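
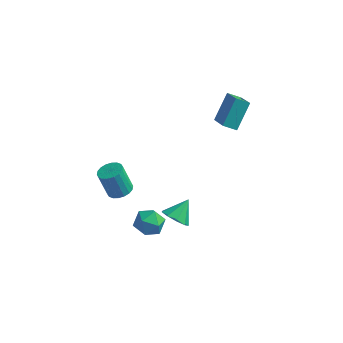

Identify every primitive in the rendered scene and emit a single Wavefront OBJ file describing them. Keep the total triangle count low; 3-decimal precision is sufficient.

v -1.264 -0.322 -3.758
v -0.763 0.033 -4.374
v -0.876 0.682 -2.862
v -1.311 0.266 -4.397
v -1.836 0.224 -4.121
v -2.094 -0.074 -3.675
v -1.964 -0.488 -3.268
v -1.506 -0.824 -3.089
v -0.936 -0.925 -3.224
v -0.519 -0.744 -3.608
v -0.451 -0.366 -4.062
v -3.383 -2.714 0.584
v -3.008 -2.113 0.719
v -3.563 -2.106 2.23
v -3.937 -2.706 2.096
v -3.29 -2 0.615
v -3.844 -1.993 2.127
v -3.589 -2.028 0.505
v -4.144 -2.021 2.017
v -3.848 -2.192 0.411
v -4.403 -2.185 1.923
v -4.015 -2.459 0.351
v -4.569 -2.452 1.863
v -4.056 -2.777 0.337
v -4.611 -2.77 1.849
v -3.964 -3.082 0.373
v -4.519 -3.075 1.884
v -3.757 -3.314 0.45
v -4.312 -3.307 1.961
v -3.476 -3.427 0.553
v -4.03 -3.42 2.065
v -3.176 -3.399 0.663
v -3.731 -3.392 2.175
v -2.917 -3.235 0.757
v -3.472 -3.228 2.269
v -2.751 -2.968 0.817
v -3.305 -2.961 2.329
v -2.709 -2.65 0.831
v -3.264 -2.643 2.343
v -2.801 -2.345 0.796
v -3.356 -2.338 2.307
v -3.089 -0.989 -3.145
v -2.522 -0.332 -3.523
v -2.278 -2.088 -3.837
v -1.711 -1.431 -4.215
v -1.689 -1.595 -3.284
v -2.191 -0.916 -2.856
v -2.609 -1.504 -4.504
v -3.111 -0.825 -4.076
v -2.226 -0.651 -4.363
v -1.657 -0.707 -3.609
v -3.143 -1.713 -3.751
v -2.574 -1.769 -2.997
v -0.38 3.127 2.279
v -0.138 4.394 3.577
v 0.33 3.389 1.891
v 0.572 4.656 3.189
v 0.508 2.044 3.171
v 0.75 3.311 4.469
v 1.218 2.306 2.783
v 1.46 3.573 4.081
f 2 1 4
f 2 4 3
f 4 1 5
f 4 5 3
f 5 1 6
f 5 6 3
f 6 1 7
f 6 7 3
f 7 1 8
f 7 8 3
f 8 1 9
f 8 9 3
f 9 1 10
f 9 10 3
f 10 1 11
f 10 11 3
f 11 1 2
f 11 2 3
f 13 12 16
f 13 16 14
f 14 16 17
f 14 17 15
f 16 12 18
f 16 18 17
f 17 18 19
f 17 19 15
f 18 12 20
f 18 20 19
f 19 20 21
f 19 21 15
f 20 12 22
f 20 22 21
f 21 22 23
f 21 23 15
f 22 12 24
f 22 24 23
f 23 24 25
f 23 25 15
f 24 12 26
f 24 26 25
f 25 26 27
f 25 27 15
f 26 12 28
f 26 28 27
f 27 28 29
f 27 29 15
f 28 12 30
f 28 30 29
f 29 30 31
f 29 31 15
f 30 12 32
f 30 32 31
f 31 32 33
f 31 33 15
f 32 12 34
f 32 34 33
f 33 34 35
f 33 35 15
f 34 12 36
f 34 36 35
f 35 36 37
f 35 37 15
f 36 12 38
f 36 38 37
f 37 38 39
f 37 39 15
f 38 12 40
f 38 40 39
f 39 40 41
f 39 41 15
f 40 12 13
f 40 13 41
f 41 13 14
f 41 14 15
f 42 53 47
f 42 47 43
f 42 43 49
f 42 49 52
f 42 52 53
f 43 47 51
f 47 53 46
f 53 52 44
f 52 49 48
f 49 43 50
f 45 51 46
f 45 46 44
f 45 44 48
f 45 48 50
f 45 50 51
f 46 51 47
f 44 46 53
f 48 44 52
f 50 48 49
f 51 50 43
f 55 57 54
f 58 55 54
f 54 57 56
f 56 58 54
f 55 61 57
f 59 55 58
f 59 61 55
f 57 61 56
f 60 58 56
f 56 61 60
f 60 59 58
f 61 59 60



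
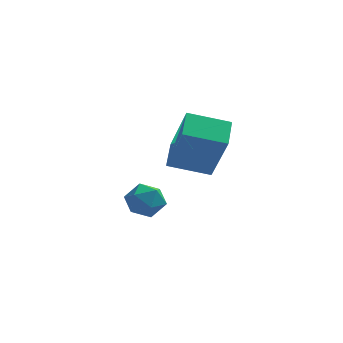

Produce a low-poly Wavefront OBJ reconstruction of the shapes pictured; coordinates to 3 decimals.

v -3.4 0.583 0.567
v -2.991 1.093 0.458
v -2.569 -0.093 0.522
v -2.16 0.417 0.413
v -2.45 0.345 1.004
v -2.964 0.763 1.032
v -2.596 0.237 -0.052
v -3.11 0.655 -0.024
v -2.494 0.879 0.076
v -2.404 0.946 0.728
v -3.156 0.054 0.252
v -3.066 0.121 0.904
v -2.067 -1.001 2.694
v -1.584 -1.648 4.247
v -2.014 -0.064 3.068
v -1.531 -0.711 4.621
v -0.829 -0.929 2.339
v -0.346 -1.576 3.892
v -0.776 0.008 2.713
v -0.293 -0.639 4.266
f 1 12 6
f 1 6 2
f 1 2 8
f 1 8 11
f 1 11 12
f 2 6 10
f 6 12 5
f 12 11 3
f 11 8 7
f 8 2 9
f 4 10 5
f 4 5 3
f 4 3 7
f 4 7 9
f 4 9 10
f 5 10 6
f 3 5 12
f 7 3 11
f 9 7 8
f 10 9 2
f 14 16 13
f 17 14 13
f 13 16 15
f 15 17 13
f 14 20 16
f 18 14 17
f 18 20 14
f 16 20 15
f 19 17 15
f 15 20 19
f 19 18 17
f 20 18 19



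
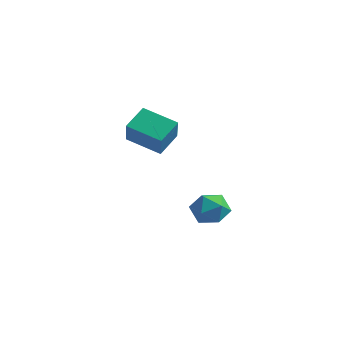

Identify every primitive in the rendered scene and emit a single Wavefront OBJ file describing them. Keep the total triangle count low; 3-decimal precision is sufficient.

v 1.276 0.563 -2.214
v 2.033 -0.259 -2.552
v 0.107 0.059 -3.608
v 0.864 -0.763 -3.946
v 0.291 -0.878 -2.936
v 1.014 -0.566 -2.074
v 1.126 0.366 -4.086
v 1.849 0.678 -3.224
v 1.941 -0.38 -3.709
v 1.425 -1.149 -2.998
v 0.715 0.949 -3.162
v 0.199 0.18 -2.451
v -1.344 -3.795 2.255
v -1.458 -2.483 3.146
v 0.454 -3.128 1.503
v 0.34 -1.816 2.395
v -0.48 -4.624 3.585
v -0.594 -3.312 4.477
v 1.318 -3.957 2.834
v 1.204 -2.645 3.725
f 1 12 6
f 1 6 2
f 1 2 8
f 1 8 11
f 1 11 12
f 2 6 10
f 6 12 5
f 12 11 3
f 11 8 7
f 8 2 9
f 4 10 5
f 4 5 3
f 4 3 7
f 4 7 9
f 4 9 10
f 5 10 6
f 3 5 12
f 7 3 11
f 9 7 8
f 10 9 2
f 14 16 13
f 17 14 13
f 13 16 15
f 15 17 13
f 14 20 16
f 18 14 17
f 18 20 14
f 16 20 15
f 19 17 15
f 15 20 19
f 19 18 17
f 20 18 19



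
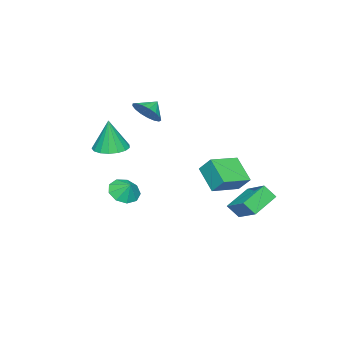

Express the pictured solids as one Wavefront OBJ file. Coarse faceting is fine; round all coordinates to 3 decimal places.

v 3.419 -1.912 1.402
v 4.378 -1.415 1.374
v 3.521 -1.988 3.518
v 4.038 -1.027 1.404
v 3.557 -0.841 1.434
v 3.044 -0.901 1.456
v 2.617 -1.192 1.466
v 2.374 -1.648 1.462
v 2.37 -2.165 1.443
v 2.607 -2.623 1.415
v 3.03 -2.919 1.384
v 3.542 -2.984 1.357
v 4.026 -2.803 1.341
v 4.371 -2.418 1.338
v 4.498 -1.917 1.35
v -3.618 3.04 -3.577
v -2.69 4.636 -2.536
v -3.855 3.719 -4.409
v -2.926 5.316 -3.368
v -1.934 2.604 -4.412
v -1.005 4.201 -3.371
v -2.17 3.284 -5.244
v -1.242 4.88 -4.203
v -0.144 1.75 -0.833
v -0.042 2.574 0.128
v -2.005 2.452 -1.239
v -1.903 3.276 -0.278
v 0.603 3.044 -2.022
v 0.705 3.868 -1.061
v -1.258 3.746 -2.428
v -1.156 4.57 -1.467
v -0.351 -1.884 2.817
v 0.266 -1.321 3.436
v -1.189 -1.656 3.443
v 0.103 -0.993 3.099
v -0.163 -0.868 2.698
v -0.473 -0.977 2.323
v -0.755 -1.293 2.062
v -0.944 -1.745 1.974
v -0.998 -2.229 2.079
v -0.903 -2.634 2.353
v -0.682 -2.867 2.733
v -0.386 -2.875 3.133
v -0.081 -2.656 3.46
v 0.161 -2.26 3.64
v 0.287 -1.778 3.632
v -0.38 -3.492 -4.045
v 0.599 -3.459 -4.393
v -0.12 -2.868 -3.255
v 0.221 -2.932 -4.684
v -0.44 -2.667 -4.676
v -1.072 -2.787 -4.373
v -1.38 -3.238 -3.917
v -1.221 -3.807 -3.521
v -0.668 -4.228 -3.37
v 0.02 -4.305 -3.536
v 0.52 -4.002 -3.94
f 2 1 4
f 2 4 3
f 4 1 5
f 4 5 3
f 5 1 6
f 5 6 3
f 6 1 7
f 6 7 3
f 7 1 8
f 7 8 3
f 8 1 9
f 8 9 3
f 9 1 10
f 9 10 3
f 10 1 11
f 10 11 3
f 11 1 12
f 11 12 3
f 12 1 13
f 12 13 3
f 13 1 14
f 13 14 3
f 14 1 15
f 14 15 3
f 15 1 2
f 15 2 3
f 17 19 16
f 20 17 16
f 16 19 18
f 18 20 16
f 17 23 19
f 21 17 20
f 21 23 17
f 19 23 18
f 22 20 18
f 18 23 22
f 22 21 20
f 23 21 22
f 25 27 24
f 28 25 24
f 24 27 26
f 26 28 24
f 25 31 27
f 29 25 28
f 29 31 25
f 27 31 26
f 30 28 26
f 26 31 30
f 30 29 28
f 31 29 30
f 33 32 35
f 33 35 34
f 35 32 36
f 35 36 34
f 36 32 37
f 36 37 34
f 37 32 38
f 37 38 34
f 38 32 39
f 38 39 34
f 39 32 40
f 39 40 34
f 40 32 41
f 40 41 34
f 41 32 42
f 41 42 34
f 42 32 43
f 42 43 34
f 43 32 44
f 43 44 34
f 44 32 45
f 44 45 34
f 45 32 46
f 45 46 34
f 46 32 33
f 46 33 34
f 48 47 50
f 48 50 49
f 50 47 51
f 50 51 49
f 51 47 52
f 51 52 49
f 52 47 53
f 52 53 49
f 53 47 54
f 53 54 49
f 54 47 55
f 54 55 49
f 55 47 56
f 55 56 49
f 56 47 57
f 56 57 49
f 57 47 48
f 57 48 49



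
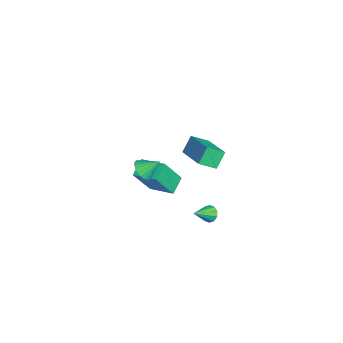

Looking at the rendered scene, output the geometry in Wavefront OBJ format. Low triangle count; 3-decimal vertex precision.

v -1.859 -3.481 -4.432
v -2.731 -2.959 -3.873
v -0.918 -2.272 -4.093
v -1.79 -1.749 -3.535
v -1.27 -4.451 -2.605
v -2.142 -3.928 -2.047
v -0.329 -3.241 -2.267
v -1.201 -2.719 -1.708
v 1.953 -0.593 -3.325
v 2.33 -0.64 -3.722
v 2.607 -1.507 -2.595
v 2.433 -0.396 -3.509
v 2.352 -0.228 -3.225
v 2.118 -0.199 -2.979
v 1.822 -0.32 -2.866
v 1.575 -0.546 -2.928
v 1.473 -0.79 -3.141
v 1.554 -0.959 -3.425
v 1.788 -0.988 -3.671
v 2.084 -0.866 -3.784
v 2.935 -2.131 2.916
v 2.474 -1.656 3.782
v 2.813 -1.201 2.341
v 2.352 -0.726 3.207
v 4.788 -1.494 3.553
v 4.327 -1.019 4.419
v 4.666 -0.564 2.978
v 4.205 -0.089 3.844
v 1.06 -4.045 -0.119
v 1.438 -3.687 -0.601
v 1.16 -3.155 0.619
v 1.163 -3.604 -0.665
v 0.869 -3.597 -0.635
v 0.609 -3.667 -0.515
v 0.426 -3.803 -0.326
v 0.354 -3.98 -0.102
v 0.403 -4.169 0.12
v 0.566 -4.337 0.3
v 0.815 -4.454 0.408
v 1.106 -4.5 0.425
v 1.389 -4.468 0.348
v 1.616 -4.362 0.19
v 1.746 -4.202 -0.021
v 1.758 -4.015 -0.249
v 1.649 -3.833 -0.454
f 2 4 1
f 5 2 1
f 1 4 3
f 3 5 1
f 2 8 4
f 6 2 5
f 6 8 2
f 4 8 3
f 7 5 3
f 3 8 7
f 7 6 5
f 8 6 7
f 10 9 12
f 10 12 11
f 12 9 13
f 12 13 11
f 13 9 14
f 13 14 11
f 14 9 15
f 14 15 11
f 15 9 16
f 15 16 11
f 16 9 17
f 16 17 11
f 17 9 18
f 17 18 11
f 18 9 19
f 18 19 11
f 19 9 20
f 19 20 11
f 20 9 10
f 20 10 11
f 22 24 21
f 25 22 21
f 21 24 23
f 23 25 21
f 22 28 24
f 26 22 25
f 26 28 22
f 24 28 23
f 27 25 23
f 23 28 27
f 27 26 25
f 28 26 27
f 30 29 32
f 30 32 31
f 32 29 33
f 32 33 31
f 33 29 34
f 33 34 31
f 34 29 35
f 34 35 31
f 35 29 36
f 35 36 31
f 36 29 37
f 36 37 31
f 37 29 38
f 37 38 31
f 38 29 39
f 38 39 31
f 39 29 40
f 39 40 31
f 40 29 41
f 40 41 31
f 41 29 42
f 41 42 31
f 42 29 43
f 42 43 31
f 43 29 44
f 43 44 31
f 44 29 45
f 44 45 31
f 45 29 30
f 45 30 31



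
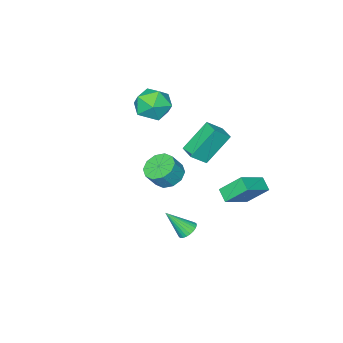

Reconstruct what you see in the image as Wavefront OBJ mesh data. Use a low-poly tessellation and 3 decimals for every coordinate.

v 0.825 2.885 2.054
v 1.555 3.233 1.616
v 2.166 3.123 2.548
v 1.435 2.775 2.986
v 1.271 3.664 1.853
v 1.882 3.554 2.786
v 0.816 3.798 2.167
v 1.427 3.688 3.099
v 0.365 3.583 2.438
v 0.975 3.473 3.37
v 0.089 3.102 2.562
v 0.7 2.992 3.494
v 0.094 2.537 2.492
v 0.705 2.427 3.424
v 0.378 2.106 2.254
v 0.989 1.996 3.187
v 0.833 1.972 1.941
v 1.444 1.862 2.873
v 1.285 2.187 1.67
v 1.895 2.077 2.602
v 1.56 2.668 1.546
v 2.171 2.558 2.478
v -2.975 -1.299 2.901
v -1.869 -0.846 2.994
v -2.591 -2.534 4.346
v -1.485 -2.081 4.439
v -2.433 -1.42 4.759
v -2.67 -0.657 3.866
v -1.79 -2.723 3.474
v -2.027 -1.96 2.581
v -1.137 -1.726 3.349
v -1.534 -0.921 4.143
v -2.926 -2.459 3.197
v -3.323 -1.654 3.991
v -2.72 1.366 0.976
v -4.061 1.789 2.642
v -2.377 2.337 1.005
v -3.718 2.76 2.671
v -1.862 1.04 1.749
v -3.203 1.463 3.415
v -1.519 2.011 1.778
v -2.86 2.434 3.444
v -0.98 2.38 -3.748
v -0.412 2.449 -4.034
v -0.2 1.48 -2.412
v -0.42 2.653 -3.891
v -0.513 2.817 -3.727
v -0.677 2.913 -3.566
v -0.888 2.929 -3.432
v -1.112 2.861 -3.347
v -1.317 2.72 -3.323
v -1.47 2.527 -3.363
v -1.549 2.311 -3.462
v -1.541 2.107 -3.605
v -1.448 1.943 -3.769
v -1.283 1.847 -3.93
v -1.073 1.831 -4.064
v -0.848 1.899 -4.149
v -0.644 2.04 -4.173
v -0.49 2.233 -4.133
v -5.27 3.703 -0.934
v -3.614 3.696 -0.043
v -5.015 4.44 -1.402
v -3.36 4.434 -0.512
v -4.62 2.706 -2.148
v -2.965 2.7 -1.258
v -4.366 3.444 -2.617
v -2.71 3.437 -1.726
f 2 1 5
f 2 5 3
f 3 5 6
f 3 6 4
f 5 1 7
f 5 7 6
f 6 7 8
f 6 8 4
f 7 1 9
f 7 9 8
f 8 9 10
f 8 10 4
f 9 1 11
f 9 11 10
f 10 11 12
f 10 12 4
f 11 1 13
f 11 13 12
f 12 13 14
f 12 14 4
f 13 1 15
f 13 15 14
f 14 15 16
f 14 16 4
f 15 1 17
f 15 17 16
f 16 17 18
f 16 18 4
f 17 1 19
f 17 19 18
f 18 19 20
f 18 20 4
f 19 1 21
f 19 21 20
f 20 21 22
f 20 22 4
f 21 1 2
f 21 2 22
f 22 2 3
f 22 3 4
f 23 34 28
f 23 28 24
f 23 24 30
f 23 30 33
f 23 33 34
f 24 28 32
f 28 34 27
f 34 33 25
f 33 30 29
f 30 24 31
f 26 32 27
f 26 27 25
f 26 25 29
f 26 29 31
f 26 31 32
f 27 32 28
f 25 27 34
f 29 25 33
f 31 29 30
f 32 31 24
f 36 38 35
f 39 36 35
f 35 38 37
f 37 39 35
f 36 42 38
f 40 36 39
f 40 42 36
f 38 42 37
f 41 39 37
f 37 42 41
f 41 40 39
f 42 40 41
f 44 43 46
f 44 46 45
f 46 43 47
f 46 47 45
f 47 43 48
f 47 48 45
f 48 43 49
f 48 49 45
f 49 43 50
f 49 50 45
f 50 43 51
f 50 51 45
f 51 43 52
f 51 52 45
f 52 43 53
f 52 53 45
f 53 43 54
f 53 54 45
f 54 43 55
f 54 55 45
f 55 43 56
f 55 56 45
f 56 43 57
f 56 57 45
f 57 43 58
f 57 58 45
f 58 43 59
f 58 59 45
f 59 43 60
f 59 60 45
f 60 43 44
f 60 44 45
f 62 64 61
f 65 62 61
f 61 64 63
f 63 65 61
f 62 68 64
f 66 62 65
f 66 68 62
f 64 68 63
f 67 65 63
f 63 68 67
f 67 66 65
f 68 66 67



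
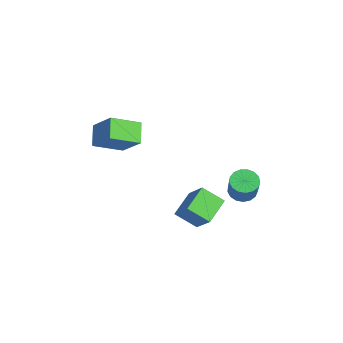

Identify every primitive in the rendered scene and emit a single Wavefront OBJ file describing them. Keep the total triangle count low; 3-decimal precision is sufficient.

v -3.63 -2.991 0.221
v -4.705 -2.569 1.081
v -3.593 -1.241 -0.592
v -4.667 -0.819 0.268
v -2.333 -2.401 1.552
v -3.407 -1.979 2.412
v -2.295 -0.651 0.739
v -3.37 -0.229 1.599
v 2.412 3.37 -0.925
v 2.866 2.817 -1.303
v 3.722 2.556 0.107
v 3.268 3.11 0.485
v 3.059 3.148 -1.359
v 3.915 2.887 0.051
v 3.103 3.531 -1.315
v 3.96 3.27 0.095
v 2.989 3.877 -1.182
v 3.846 3.616 0.228
v 2.743 4.107 -0.99
v 3.6 3.846 0.42
v 2.421 4.168 -0.783
v 3.277 3.907 0.627
v 2.097 4.046 -0.609
v 2.953 3.785 0.801
v 1.845 3.77 -0.507
v 2.701 3.509 0.903
v 1.723 3.402 -0.5
v 2.579 3.141 0.909
v 1.758 3.027 -0.592
v 2.615 2.766 0.818
v 1.944 2.731 -0.759
v 2.8 2.47 0.651
v 2.236 2.581 -0.965
v 3.093 2.32 0.445
v 2.569 2.612 -1.161
v 3.426 2.351 0.249
v 2.418 -0.508 -1.797
v 1.476 0.694 -1.123
v 3.092 0.497 -2.649
v 2.149 1.7 -1.974
v 3.631 -0.26 -0.546
v 2.688 0.943 0.129
v 4.304 0.746 -1.397
v 3.362 1.948 -0.723
f 2 4 1
f 5 2 1
f 1 4 3
f 3 5 1
f 2 8 4
f 6 2 5
f 6 8 2
f 4 8 3
f 7 5 3
f 3 8 7
f 7 6 5
f 8 6 7
f 10 9 13
f 10 13 11
f 11 13 14
f 11 14 12
f 13 9 15
f 13 15 14
f 14 15 16
f 14 16 12
f 15 9 17
f 15 17 16
f 16 17 18
f 16 18 12
f 17 9 19
f 17 19 18
f 18 19 20
f 18 20 12
f 19 9 21
f 19 21 20
f 20 21 22
f 20 22 12
f 21 9 23
f 21 23 22
f 22 23 24
f 22 24 12
f 23 9 25
f 23 25 24
f 24 25 26
f 24 26 12
f 25 9 27
f 25 27 26
f 26 27 28
f 26 28 12
f 27 9 29
f 27 29 28
f 28 29 30
f 28 30 12
f 29 9 31
f 29 31 30
f 30 31 32
f 30 32 12
f 31 9 33
f 31 33 32
f 32 33 34
f 32 34 12
f 33 9 35
f 33 35 34
f 34 35 36
f 34 36 12
f 35 9 10
f 35 10 36
f 36 10 11
f 36 11 12
f 38 40 37
f 41 38 37
f 37 40 39
f 39 41 37
f 38 44 40
f 42 38 41
f 42 44 38
f 40 44 39
f 43 41 39
f 39 44 43
f 43 42 41
f 44 42 43



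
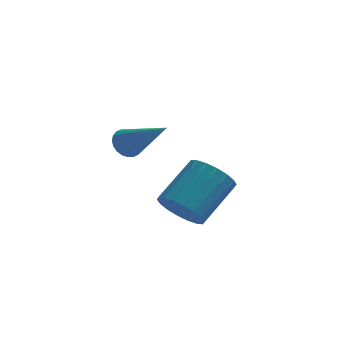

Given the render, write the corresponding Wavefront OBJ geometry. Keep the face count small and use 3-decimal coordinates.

v -0.161 -0.146 0.54
v 0.167 -0.228 0.119
v 1.101 -1.054 1.7
v 0.236 -0.042 0.189
v 0.245 0.128 0.313
v 0.192 0.257 0.471
v 0.085 0.324 0.64
v -0.059 0.32 0.793
v -0.219 0.245 0.908
v -0.37 0.11 0.967
v -0.489 -0.064 0.961
v -0.558 -0.25 0.89
v -0.567 -0.42 0.767
v -0.514 -0.549 0.608
v -0.407 -0.616 0.44
v -0.263 -0.612 0.286
v -0.103 -0.537 0.171
v 0.048 -0.402 0.112
v 1.339 0.479 -2.587
v 1.805 0.715 -3.258
v 2.667 1.896 -2.243
v 2.201 1.661 -1.573
v 1.507 0.948 -3.276
v 2.37 2.129 -2.262
v 1.177 1.088 -3.158
v 2.039 2.269 -2.143
v 0.878 1.108 -2.927
v 1.74 2.289 -1.912
v 0.67 1.003 -2.628
v 1.533 2.184 -1.614
v 0.595 0.794 -2.322
v 1.458 1.975 -1.307
v 0.667 0.523 -2.068
v 1.53 1.705 -1.053
v 0.873 0.244 -1.917
v 1.735 1.425 -0.902
v 1.17 0.011 -1.898
v 2.033 1.192 -0.884
v 1.501 -0.129 -2.017
v 2.363 1.052 -1.002
v 1.8 -0.149 -2.248
v 2.662 1.032 -1.233
v 2.007 -0.044 -2.546
v 2.87 1.137 -1.532
v 2.082 0.165 -2.853
v 2.945 1.346 -1.838
v 2.01 0.435 -3.107
v 2.873 1.617 -2.092
f 2 1 4
f 2 4 3
f 4 1 5
f 4 5 3
f 5 1 6
f 5 6 3
f 6 1 7
f 6 7 3
f 7 1 8
f 7 8 3
f 8 1 9
f 8 9 3
f 9 1 10
f 9 10 3
f 10 1 11
f 10 11 3
f 11 1 12
f 11 12 3
f 12 1 13
f 12 13 3
f 13 1 14
f 13 14 3
f 14 1 15
f 14 15 3
f 15 1 16
f 15 16 3
f 16 1 17
f 16 17 3
f 17 1 18
f 17 18 3
f 18 1 2
f 18 2 3
f 20 19 23
f 20 23 21
f 21 23 24
f 21 24 22
f 23 19 25
f 23 25 24
f 24 25 26
f 24 26 22
f 25 19 27
f 25 27 26
f 26 27 28
f 26 28 22
f 27 19 29
f 27 29 28
f 28 29 30
f 28 30 22
f 29 19 31
f 29 31 30
f 30 31 32
f 30 32 22
f 31 19 33
f 31 33 32
f 32 33 34
f 32 34 22
f 33 19 35
f 33 35 34
f 34 35 36
f 34 36 22
f 35 19 37
f 35 37 36
f 36 37 38
f 36 38 22
f 37 19 39
f 37 39 38
f 38 39 40
f 38 40 22
f 39 19 41
f 39 41 40
f 40 41 42
f 40 42 22
f 41 19 43
f 41 43 42
f 42 43 44
f 42 44 22
f 43 19 45
f 43 45 44
f 44 45 46
f 44 46 22
f 45 19 47
f 45 47 46
f 46 47 48
f 46 48 22
f 47 19 20
f 47 20 48
f 48 20 21
f 48 21 22



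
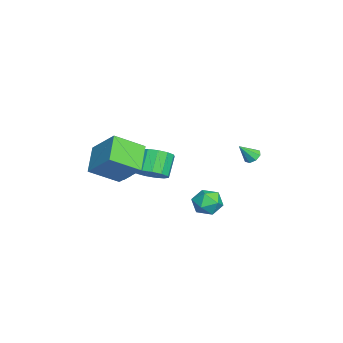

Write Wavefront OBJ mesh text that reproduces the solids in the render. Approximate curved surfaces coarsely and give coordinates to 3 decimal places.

v 0.717 4.045 1.196
v 0.988 4.465 1.425
v 1.063 3.315 2.124
v 0.588 4.441 1.556
v 0.264 4.185 1.475
v 0.205 3.847 1.231
v 0.446 3.625 0.967
v 0.846 3.649 0.837
v 1.17 3.905 0.917
v 1.229 4.243 1.161
v 0.695 -4.594 1.608
v 1.702 -3.328 3.084
v 0.164 -2.958 0.567
v 1.172 -1.693 2.043
v 2.288 -4.707 0.617
v 3.296 -3.442 2.093
v 1.758 -3.072 -0.424
v 2.765 -1.806 1.052
v -1.921 -1.604 -1.807
v -1.263 -2.055 -1.156
v -2.262 -1.787 0.039
v -2.919 -1.336 -0.613
v -1.123 -1.492 -1.165
v -2.122 -1.224 0.029
v -1.236 -0.965 -1.379
v -2.235 -0.696 -0.184
v -1.567 -0.64 -1.728
v -2.566 -0.371 -0.534
v -2.01 -0.622 -2.103
v -3.009 -0.353 -0.909
v -2.425 -0.915 -2.384
v -3.423 -0.647 -1.189
v -2.679 -1.428 -2.481
v -3.678 -1.159 -1.287
v -2.693 -1.996 -2.365
v -3.692 -1.727 -1.171
v -2.461 -2.44 -2.071
v -3.46 -2.172 -0.877
v -2.058 -2.619 -1.694
v -3.057 -2.35 -0.5
v -1.611 -2.475 -1.353
v -2.61 -2.207 -0.158
v -0.57 1.94 -2.783
v 0.018 2.218 -2.066
v 0.562 1.022 -3.354
v 1.15 1.3 -2.637
v 0.382 0.744 -2.445
v -0.317 1.311 -2.092
v 0.897 1.929 -3.328
v 0.198 2.496 -2.975
v 0.924 2.212 -2.403
v 0.606 1.479 -1.857
v -0.026 1.761 -3.563
v -0.344 1.028 -3.017
v -2.177 -3.219 -1.558
v -1.353 -3.06 -1.958
v -0.759 -3.682 -0.983
v -1.583 -3.841 -0.582
v -1.414 -2.706 -1.695
v -0.82 -3.328 -0.72
v -1.65 -2.469 -1.401
v -1.056 -3.091 -0.426
v -2.006 -2.405 -1.142
v -1.412 -3.027 -0.167
v -2.402 -2.527 -0.979
v -1.808 -3.148 -0.004
v -2.746 -2.807 -0.948
v -2.152 -3.429 0.027
v -2.96 -3.182 -1.057
v -2.366 -3.804 -0.082
v -2.994 -3.565 -1.281
v -2.401 -4.187 -0.306
v -2.842 -3.87 -1.568
v -2.248 -4.491 -0.593
v -2.536 -4.025 -1.852
v -1.943 -4.646 -0.877
v -2.149 -3.995 -2.069
v -1.555 -4.617 -1.094
v -1.768 -3.788 -2.169
v -1.174 -4.41 -1.194
v -1.481 -3.45 -2.129
v -0.887 -4.072 -1.154
f 2 1 4
f 2 4 3
f 4 1 5
f 4 5 3
f 5 1 6
f 5 6 3
f 6 1 7
f 6 7 3
f 7 1 8
f 7 8 3
f 8 1 9
f 8 9 3
f 9 1 10
f 9 10 3
f 10 1 2
f 10 2 3
f 12 14 11
f 15 12 11
f 11 14 13
f 13 15 11
f 12 18 14
f 16 12 15
f 16 18 12
f 14 18 13
f 17 15 13
f 13 18 17
f 17 16 15
f 18 16 17
f 20 19 23
f 20 23 21
f 21 23 24
f 21 24 22
f 23 19 25
f 23 25 24
f 24 25 26
f 24 26 22
f 25 19 27
f 25 27 26
f 26 27 28
f 26 28 22
f 27 19 29
f 27 29 28
f 28 29 30
f 28 30 22
f 29 19 31
f 29 31 30
f 30 31 32
f 30 32 22
f 31 19 33
f 31 33 32
f 32 33 34
f 32 34 22
f 33 19 35
f 33 35 34
f 34 35 36
f 34 36 22
f 35 19 37
f 35 37 36
f 36 37 38
f 36 38 22
f 37 19 39
f 37 39 38
f 38 39 40
f 38 40 22
f 39 19 41
f 39 41 40
f 40 41 42
f 40 42 22
f 41 19 20
f 41 20 42
f 42 20 21
f 42 21 22
f 43 54 48
f 43 48 44
f 43 44 50
f 43 50 53
f 43 53 54
f 44 48 52
f 48 54 47
f 54 53 45
f 53 50 49
f 50 44 51
f 46 52 47
f 46 47 45
f 46 45 49
f 46 49 51
f 46 51 52
f 47 52 48
f 45 47 54
f 49 45 53
f 51 49 50
f 52 51 44
f 56 55 59
f 56 59 57
f 57 59 60
f 57 60 58
f 59 55 61
f 59 61 60
f 60 61 62
f 60 62 58
f 61 55 63
f 61 63 62
f 62 63 64
f 62 64 58
f 63 55 65
f 63 65 64
f 64 65 66
f 64 66 58
f 65 55 67
f 65 67 66
f 66 67 68
f 66 68 58
f 67 55 69
f 67 69 68
f 68 69 70
f 68 70 58
f 69 55 71
f 69 71 70
f 70 71 72
f 70 72 58
f 71 55 73
f 71 73 72
f 72 73 74
f 72 74 58
f 73 55 75
f 73 75 74
f 74 75 76
f 74 76 58
f 75 55 77
f 75 77 76
f 76 77 78
f 76 78 58
f 77 55 79
f 77 79 78
f 78 79 80
f 78 80 58
f 79 55 81
f 79 81 80
f 80 81 82
f 80 82 58
f 81 55 56
f 81 56 82
f 82 56 57
f 82 57 58



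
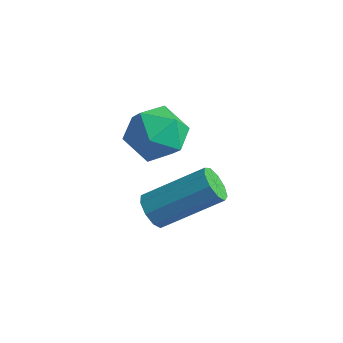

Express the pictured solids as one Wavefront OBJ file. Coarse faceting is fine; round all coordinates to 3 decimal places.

v 1.944 -1.224 -4.28
v 2.37 -1.675 -4.277
v 3.682 -0.426 -3.137
v 3.256 0.024 -3.14
v 2.426 -1.425 -4.615
v 3.738 -0.176 -3.475
v 2.256 -1.081 -4.796
v 3.568 0.168 -3.656
v 1.94 -0.804 -4.736
v 3.252 0.445 -3.596
v 1.626 -0.724 -4.462
v 2.938 0.525 -3.322
v 1.461 -0.878 -4.103
v 2.773 0.371 -2.963
v 1.522 -1.194 -3.827
v 2.833 0.055 -2.687
v 1.78 -1.524 -3.763
v 3.092 -0.275 -2.623
v 2.115 -1.714 -3.94
v 3.427 -0.465 -2.8
v 0.942 -0.843 -0.85
v 1.495 -0.189 -1.405
v 2.305 -1.711 -0.515
v 2.858 -1.057 -1.07
v 2.45 -0.757 -0.185
v 1.608 -0.22 -0.391
v 2.192 -1.68 -1.529
v 1.35 -1.143 -1.735
v 2.267 -0.706 -1.824
v 2.427 -0.136 -0.993
v 1.373 -1.764 -0.927
v 1.533 -1.194 -0.096
f 2 1 5
f 2 5 3
f 3 5 6
f 3 6 4
f 5 1 7
f 5 7 6
f 6 7 8
f 6 8 4
f 7 1 9
f 7 9 8
f 8 9 10
f 8 10 4
f 9 1 11
f 9 11 10
f 10 11 12
f 10 12 4
f 11 1 13
f 11 13 12
f 12 13 14
f 12 14 4
f 13 1 15
f 13 15 14
f 14 15 16
f 14 16 4
f 15 1 17
f 15 17 16
f 16 17 18
f 16 18 4
f 17 1 19
f 17 19 18
f 18 19 20
f 18 20 4
f 19 1 2
f 19 2 20
f 20 2 3
f 20 3 4
f 21 32 26
f 21 26 22
f 21 22 28
f 21 28 31
f 21 31 32
f 22 26 30
f 26 32 25
f 32 31 23
f 31 28 27
f 28 22 29
f 24 30 25
f 24 25 23
f 24 23 27
f 24 27 29
f 24 29 30
f 25 30 26
f 23 25 32
f 27 23 31
f 29 27 28
f 30 29 22



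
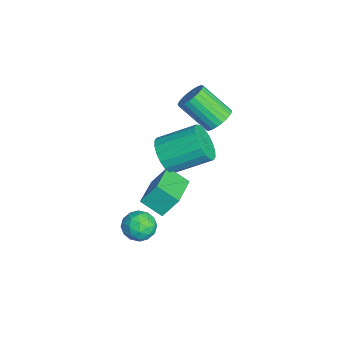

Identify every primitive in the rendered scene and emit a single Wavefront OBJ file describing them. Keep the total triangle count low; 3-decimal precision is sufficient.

v -1.751 3.65 3.127
v -1.005 3.493 3.369
v -1.703 2.214 4.695
v -2.449 2.37 4.453
v -1.081 3.73 3.557
v -1.779 2.451 4.883
v -1.26 3.954 3.68
v -1.958 2.675 5.006
v -1.513 4.133 3.719
v -2.211 2.854 5.044
v -1.802 4.237 3.667
v -2.501 2.958 4.993
v -2.084 4.253 3.534
v -2.782 2.974 4.859
v -2.315 4.176 3.338
v -3.013 2.897 4.664
v -2.46 4.019 3.11
v -3.158 2.74 4.436
v -2.497 3.806 2.885
v -3.195 2.527 4.211
v -2.421 3.569 2.697
v -3.119 2.29 4.023
v -2.242 3.345 2.574
v -2.94 2.066 3.9
v -1.989 3.166 2.536
v -2.687 1.887 3.861
v -1.699 3.062 2.587
v -2.398 1.783 3.913
v -1.418 3.046 2.721
v -2.116 1.767 4.046
v -1.187 3.123 2.916
v -1.885 1.844 4.242
v -1.042 3.28 3.144
v -1.74 2.001 4.47
v -1.869 1.504 -2.666
v -2.384 0.516 -1.959
v -1.884 2.295 -1.572
v -2.399 1.306 -0.865
v 0.119 0.834 -2.155
v -0.396 -0.155 -1.448
v 0.104 1.624 -1.061
v -0.411 0.636 -0.354
v -2.74 1.202 -0.273
v -2.041 1.541 -1.008
v -1.901 3.436 -0.003
v -2.6 3.098 0.733
v -2.46 1.67 -1.193
v -2.32 3.565 -0.188
v -2.935 1.707 -1.196
v -2.795 3.602 -0.191
v -3.371 1.643 -1.016
v -3.231 3.539 -0.01
v -3.682 1.493 -0.689
v -3.542 3.388 0.317
v -3.807 1.284 -0.279
v -3.667 3.18 0.727
v -3.72 1.06 0.132
v -3.58 2.955 1.138
v -3.439 0.864 0.463
v -3.299 2.759 1.468
v -3.02 0.735 0.648
v -2.88 2.63 1.653
v -2.545 0.698 0.651
v -2.405 2.593 1.656
v -2.109 0.761 0.47
v -1.969 2.657 1.476
v -1.798 0.912 0.143
v -1.658 2.807 1.149
v -1.673 1.12 -0.267
v -1.533 3.016 0.739
v -1.76 1.345 -0.678
v -1.62 3.24 0.328
v 1.746 -0.017 -0.429
v 2.207 -0.025 0.3
v 2.733 -0.775 -1.06
v 3.194 -0.783 -0.331
v 2.452 -1.22 -0.377
v 1.842 -0.752 0.013
v 3.098 -0.048 -0.773
v 2.488 0.42 -0.383
v 3.042 -0.044 0.087
v 2.643 -0.768 0.332
v 2.297 -0.032 -1.092
v 1.898 -0.756 -0.847
v 1.89 0.045 -0.009
v 3.05 -0.845 -0.751
v 2.614 -1.102 -0.778
v 2.885 -1.107 -0.35
v 1.676 -0.382 -0.177
v 1.946 -0.386 0.251
v 2.09 -1.088 -0.147
v 2.994 -0.414 -1.011
v 3.264 -0.418 -0.583
v 2.055 0.307 -0.41
v 2.326 0.302 0.018
v 2.85 0.288 -0.613
v 2.652 0.029 0.294
v 3.232 -0.416 -0.077
v 3.176 0.016 -0.336
v 2.817 0.291 -0.107
v 2.417 -0.396 0.438
v 2.997 -0.841 0.067
v 2.561 -1.098 0.04
v 2.203 -0.823 0.27
v 2.908 -0.407 0.313
v 1.943 0.041 -0.827
v 2.523 -0.404 -1.198
v 2.737 0.023 -1.03
v 2.379 0.298 -0.8
v 1.708 -0.384 -0.683
v 2.288 -0.829 -1.054
v 2.123 -1.091 -0.653
v 1.764 -0.816 -0.424
v 2.032 -0.393 -1.073
f 2 1 5
f 2 5 3
f 3 5 6
f 3 6 4
f 5 1 7
f 5 7 6
f 6 7 8
f 6 8 4
f 7 1 9
f 7 9 8
f 8 9 10
f 8 10 4
f 9 1 11
f 9 11 10
f 10 11 12
f 10 12 4
f 11 1 13
f 11 13 12
f 12 13 14
f 12 14 4
f 13 1 15
f 13 15 14
f 14 15 16
f 14 16 4
f 15 1 17
f 15 17 16
f 16 17 18
f 16 18 4
f 17 1 19
f 17 19 18
f 18 19 20
f 18 20 4
f 19 1 21
f 19 21 20
f 20 21 22
f 20 22 4
f 21 1 23
f 21 23 22
f 22 23 24
f 22 24 4
f 23 1 25
f 23 25 24
f 24 25 26
f 24 26 4
f 25 1 27
f 25 27 26
f 26 27 28
f 26 28 4
f 27 1 29
f 27 29 28
f 28 29 30
f 28 30 4
f 29 1 31
f 29 31 30
f 30 31 32
f 30 32 4
f 31 1 33
f 31 33 32
f 32 33 34
f 32 34 4
f 33 1 2
f 33 2 34
f 34 2 3
f 34 3 4
f 36 38 35
f 39 36 35
f 35 38 37
f 37 39 35
f 36 42 38
f 40 36 39
f 40 42 36
f 38 42 37
f 41 39 37
f 37 42 41
f 41 40 39
f 42 40 41
f 44 43 47
f 44 47 45
f 45 47 48
f 45 48 46
f 47 43 49
f 47 49 48
f 48 49 50
f 48 50 46
f 49 43 51
f 49 51 50
f 50 51 52
f 50 52 46
f 51 43 53
f 51 53 52
f 52 53 54
f 52 54 46
f 53 43 55
f 53 55 54
f 54 55 56
f 54 56 46
f 55 43 57
f 55 57 56
f 56 57 58
f 56 58 46
f 57 43 59
f 57 59 58
f 58 59 60
f 58 60 46
f 59 43 61
f 59 61 60
f 60 61 62
f 60 62 46
f 61 43 63
f 61 63 62
f 62 63 64
f 62 64 46
f 63 43 65
f 63 65 64
f 64 65 66
f 64 66 46
f 65 43 67
f 65 67 66
f 66 67 68
f 66 68 46
f 67 43 69
f 67 69 68
f 68 69 70
f 68 70 46
f 69 43 71
f 69 71 70
f 70 71 72
f 70 72 46
f 71 43 44
f 71 44 72
f 72 44 45
f 72 45 46
f 73 110 89
f 110 84 113
f 89 113 78
f 110 113 89
f 73 89 85
f 89 78 90
f 85 90 74
f 89 90 85
f 73 85 94
f 85 74 95
f 94 95 80
f 85 95 94
f 73 94 106
f 94 80 109
f 106 109 83
f 94 109 106
f 73 106 110
f 106 83 114
f 110 114 84
f 106 114 110
f 74 90 101
f 90 78 104
f 101 104 82
f 90 104 101
f 78 113 91
f 113 84 112
f 91 112 77
f 113 112 91
f 84 114 111
f 114 83 107
f 111 107 75
f 114 107 111
f 83 109 108
f 109 80 96
f 108 96 79
f 109 96 108
f 80 95 100
f 95 74 97
f 100 97 81
f 95 97 100
f 76 102 88
f 102 82 103
f 88 103 77
f 102 103 88
f 76 88 86
f 88 77 87
f 86 87 75
f 88 87 86
f 76 86 93
f 86 75 92
f 93 92 79
f 86 92 93
f 76 93 98
f 93 79 99
f 98 99 81
f 93 99 98
f 76 98 102
f 98 81 105
f 102 105 82
f 98 105 102
f 77 103 91
f 103 82 104
f 91 104 78
f 103 104 91
f 75 87 111
f 87 77 112
f 111 112 84
f 87 112 111
f 79 92 108
f 92 75 107
f 108 107 83
f 92 107 108
f 81 99 100
f 99 79 96
f 100 96 80
f 99 96 100
f 82 105 101
f 105 81 97
f 101 97 74
f 105 97 101



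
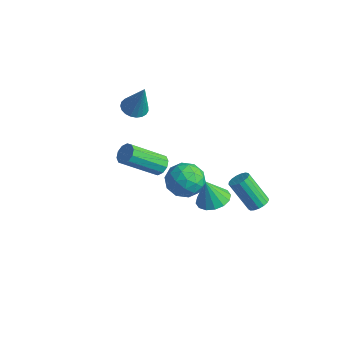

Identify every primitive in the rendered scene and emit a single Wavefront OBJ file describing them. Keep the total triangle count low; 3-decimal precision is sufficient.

v 3.979 -1.617 2.526
v 4.592 -1.917 1.84
v 2.828 -2.443 1.86
v 3.441 -2.743 1.174
v 3.544 -3.054 2.084
v 4.255 -2.544 2.496
v 3.165 -1.816 1.204
v 3.876 -1.306 1.616
v 4.089 -2.041 1.023
v 4.322 -2.806 1.567
v 3.098 -1.554 2.133
v 3.331 -2.319 2.677
v 4.386 -1.695 2.242
v 3.034 -2.665 1.458
v 3.094 -2.848 1.993
v 3.454 -3.025 1.59
v 4.188 -2.063 2.627
v 4.548 -2.24 2.224
v 3.932 -2.908 2.367
v 2.872 -2.12 1.476
v 3.232 -2.297 1.073
v 3.966 -1.335 2.11
v 4.326 -1.512 1.707
v 3.488 -1.452 1.333
v 4.451 -1.944 1.358
v 3.774 -2.429 0.967
v 3.612 -1.884 0.984
v 4.03 -1.584 1.226
v 4.588 -2.393 1.678
v 3.912 -2.879 1.286
v 3.972 -3.061 1.821
v 4.39 -2.762 2.063
v 4.293 -2.466 1.198
v 3.508 -1.481 2.414
v 2.832 -1.967 2.022
v 3.03 -1.598 1.637
v 3.448 -1.299 1.879
v 3.646 -1.931 2.733
v 2.969 -2.416 2.342
v 3.39 -2.776 2.474
v 3.808 -2.476 2.716
v 3.127 -1.894 2.502
v 3.145 2.859 -3.485
v 3.437 3.245 -3.183
v 2.467 2.826 -1.713
v 2.175 2.441 -2.015
v 3.225 3.386 -3.282
v 2.256 2.967 -1.812
v 2.996 3.407 -3.427
v 2.026 2.988 -1.957
v 2.8 3.302 -3.586
v 1.831 2.883 -2.116
v 2.683 3.096 -3.722
v 1.714 2.677 -2.252
v 2.672 2.836 -3.803
v 1.703 2.417 -2.333
v 2.77 2.581 -3.812
v 1.8 2.162 -2.342
v 2.953 2.39 -3.745
v 1.983 1.971 -2.275
v 3.18 2.307 -3.619
v 2.211 1.888 -2.149
v 3.399 2.35 -3.463
v 2.43 1.931 -1.993
v 3.56 2.51 -3.311
v 2.59 2.091 -1.841
v 3.626 2.75 -3.199
v 2.656 2.331 -1.729
v 3.581 3.015 -3.153
v 2.612 2.596 -1.683
v 1.67 -1.951 1.325
v 2.002 -1.724 1.729
v 1.423 -3.243 3.059
v 1.09 -3.469 2.655
v 1.683 -1.578 1.756
v 1.103 -3.097 3.086
v 1.359 -1.574 1.619
v 0.779 -3.093 2.949
v 1.153 -1.715 1.37
v 0.573 -3.233 2.699
v 1.145 -1.945 1.103
v 0.565 -3.463 2.433
v 1.337 -2.177 0.921
v 0.758 -3.696 2.251
v 1.657 -2.323 0.894
v 1.077 -3.842 2.224
v 1.981 -2.327 1.031
v 1.401 -3.846 2.361
v 2.187 -2.187 1.281
v 1.607 -3.705 2.61
v 2.195 -1.957 1.547
v 1.615 -3.475 2.877
v 0.959 1.93 -4.15
v 1.821 1.841 -3.993
v 0.681 1.63 -2.79
v 1.731 2.281 -3.914
v 1.435 2.627 -3.898
v 1.011 2.786 -3.95
v 0.574 2.716 -4.055
v 0.239 2.435 -4.185
v 0.098 2.019 -4.306
v 0.187 1.58 -4.385
v 0.483 1.234 -4.401
v 0.907 1.075 -4.35
v 1.345 1.145 -4.245
v 1.679 1.426 -4.114
v -2.45 -0.089 1.69
v -1.98 0.37 1.481
v -1.81 0.029 3.39
v -2.2 0.539 1.553
v -2.464 0.6 1.648
v -2.725 0.541 1.75
v -2.939 0.374 1.843
v -3.069 0.126 1.909
v -3.091 -0.159 1.937
v -3.003 -0.431 1.922
v -2.819 -0.645 1.868
v -2.571 -0.762 1.782
v -2.303 -0.763 1.681
v -2.06 -0.647 1.582
v -1.884 -0.435 1.501
v -1.807 -0.163 1.453
v -1.841 0.122 1.446
f 1 38 17
f 38 12 41
f 17 41 6
f 38 41 17
f 1 17 13
f 17 6 18
f 13 18 2
f 17 18 13
f 1 13 22
f 13 2 23
f 22 23 8
f 13 23 22
f 1 22 34
f 22 8 37
f 34 37 11
f 22 37 34
f 1 34 38
f 34 11 42
f 38 42 12
f 34 42 38
f 2 18 29
f 18 6 32
f 29 32 10
f 18 32 29
f 6 41 19
f 41 12 40
f 19 40 5
f 41 40 19
f 12 42 39
f 42 11 35
f 39 35 3
f 42 35 39
f 11 37 36
f 37 8 24
f 36 24 7
f 37 24 36
f 8 23 28
f 23 2 25
f 28 25 9
f 23 25 28
f 4 30 16
f 30 10 31
f 16 31 5
f 30 31 16
f 4 16 14
f 16 5 15
f 14 15 3
f 16 15 14
f 4 14 21
f 14 3 20
f 21 20 7
f 14 20 21
f 4 21 26
f 21 7 27
f 26 27 9
f 21 27 26
f 4 26 30
f 26 9 33
f 30 33 10
f 26 33 30
f 5 31 19
f 31 10 32
f 19 32 6
f 31 32 19
f 3 15 39
f 15 5 40
f 39 40 12
f 15 40 39
f 7 20 36
f 20 3 35
f 36 35 11
f 20 35 36
f 9 27 28
f 27 7 24
f 28 24 8
f 27 24 28
f 10 33 29
f 33 9 25
f 29 25 2
f 33 25 29
f 44 43 47
f 44 47 45
f 45 47 48
f 45 48 46
f 47 43 49
f 47 49 48
f 48 49 50
f 48 50 46
f 49 43 51
f 49 51 50
f 50 51 52
f 50 52 46
f 51 43 53
f 51 53 52
f 52 53 54
f 52 54 46
f 53 43 55
f 53 55 54
f 54 55 56
f 54 56 46
f 55 43 57
f 55 57 56
f 56 57 58
f 56 58 46
f 57 43 59
f 57 59 58
f 58 59 60
f 58 60 46
f 59 43 61
f 59 61 60
f 60 61 62
f 60 62 46
f 61 43 63
f 61 63 62
f 62 63 64
f 62 64 46
f 63 43 65
f 63 65 64
f 64 65 66
f 64 66 46
f 65 43 67
f 65 67 66
f 66 67 68
f 66 68 46
f 67 43 69
f 67 69 68
f 68 69 70
f 68 70 46
f 69 43 44
f 69 44 70
f 70 44 45
f 70 45 46
f 72 71 75
f 72 75 73
f 73 75 76
f 73 76 74
f 75 71 77
f 75 77 76
f 76 77 78
f 76 78 74
f 77 71 79
f 77 79 78
f 78 79 80
f 78 80 74
f 79 71 81
f 79 81 80
f 80 81 82
f 80 82 74
f 81 71 83
f 81 83 82
f 82 83 84
f 82 84 74
f 83 71 85
f 83 85 84
f 84 85 86
f 84 86 74
f 85 71 87
f 85 87 86
f 86 87 88
f 86 88 74
f 87 71 89
f 87 89 88
f 88 89 90
f 88 90 74
f 89 71 91
f 89 91 90
f 90 91 92
f 90 92 74
f 91 71 72
f 91 72 92
f 92 72 73
f 92 73 74
f 94 93 96
f 94 96 95
f 96 93 97
f 96 97 95
f 97 93 98
f 97 98 95
f 98 93 99
f 98 99 95
f 99 93 100
f 99 100 95
f 100 93 101
f 100 101 95
f 101 93 102
f 101 102 95
f 102 93 103
f 102 103 95
f 103 93 104
f 103 104 95
f 104 93 105
f 104 105 95
f 105 93 106
f 105 106 95
f 106 93 94
f 106 94 95
f 108 107 110
f 108 110 109
f 110 107 111
f 110 111 109
f 111 107 112
f 111 112 109
f 112 107 113
f 112 113 109
f 113 107 114
f 113 114 109
f 114 107 115
f 114 115 109
f 115 107 116
f 115 116 109
f 116 107 117
f 116 117 109
f 117 107 118
f 117 118 109
f 118 107 119
f 118 119 109
f 119 107 120
f 119 120 109
f 120 107 121
f 120 121 109
f 121 107 122
f 121 122 109
f 122 107 123
f 122 123 109
f 123 107 108
f 123 108 109



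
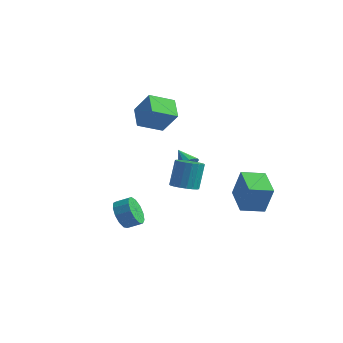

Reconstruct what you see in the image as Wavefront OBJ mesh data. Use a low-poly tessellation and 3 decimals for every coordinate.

v -1.296 -3.557 -4.091
v -0.751 -3.638 -5.008
v 0.061 -3.185 -4.566
v -0.484 -3.103 -3.649
v -1.037 -3.107 -5.027
v -0.225 -2.654 -4.585
v -1.405 -2.719 -4.749
v -0.593 -2.266 -4.306
v -1.739 -2.597 -4.261
v -0.926 -2.144 -3.819
v -1.932 -2.78 -3.72
v -1.119 -2.327 -3.278
v -1.923 -3.209 -3.297
v -1.11 -2.756 -2.854
v -1.715 -3.748 -3.125
v -0.903 -3.295 -2.683
v -1.374 -4.227 -3.261
v -0.562 -3.774 -2.819
v -1.009 -4.493 -3.66
v -0.196 -4.04 -3.218
v -0.735 -4.461 -4.196
v 0.078 -4.008 -3.754
v -0.639 -4.143 -4.699
v 0.174 -3.689 -4.256
v 3.841 1.565 -4.298
v 4.474 1.547 -2.316
v 2.305 2.951 -3.795
v 2.937 2.934 -1.813
v 4.843 2.786 -4.607
v 5.475 2.769 -2.625
v 3.306 4.173 -4.104
v 3.939 4.155 -2.122
v -3.611 1.13 1.101
v -4.629 2.185 1.857
v -2.673 2.545 0.39
v -3.692 3.6 1.146
v -2.448 1.14 2.654
v -3.467 2.195 3.41
v -1.511 2.555 1.943
v -2.529 3.61 2.699
v 2.598 -2.066 0.755
v 3.012 -2.071 1.308
v 1.602 -1.734 1.505
v 3.029 -1.737 1.182
v 2.931 -1.491 0.943
v 2.743 -1.4 0.653
v 2.517 -1.486 0.39
v 2.313 -1.729 0.226
v 2.185 -2.061 0.203
v 2.167 -2.395 0.329
v 2.266 -2.641 0.568
v 2.453 -2.733 0.858
v 2.679 -2.646 1.121
v 2.884 -2.404 1.285
v 3.679 -4.009 -0.055
v 4.264 -4.592 0.216
v 4.167 -3.895 1.927
v 3.581 -3.311 1.655
v 4.484 -4.294 0.107
v 4.387 -3.596 1.817
v 4.545 -3.938 -0.035
v 4.448 -3.241 1.676
v 4.435 -3.597 -0.18
v 4.338 -2.9 1.53
v 4.174 -3.337 -0.301
v 4.077 -2.64 1.41
v 3.816 -3.21 -0.373
v 3.718 -2.513 1.338
v 3.43 -3.242 -0.382
v 3.333 -2.544 1.329
v 3.093 -3.425 -0.327
v 2.996 -2.728 1.384
v 2.873 -3.724 -0.217
v 2.776 -3.026 1.493
v 2.812 -4.079 -0.076
v 2.715 -3.382 1.635
v 2.922 -4.42 0.07
v 2.825 -3.723 1.78
v 3.183 -4.68 0.19
v 3.086 -3.983 1.901
v 3.542 -4.807 0.262
v 3.444 -4.11 1.973
v 3.927 -4.776 0.271
v 3.83 -4.078 1.982
f 2 1 5
f 2 5 3
f 3 5 6
f 3 6 4
f 5 1 7
f 5 7 6
f 6 7 8
f 6 8 4
f 7 1 9
f 7 9 8
f 8 9 10
f 8 10 4
f 9 1 11
f 9 11 10
f 10 11 12
f 10 12 4
f 11 1 13
f 11 13 12
f 12 13 14
f 12 14 4
f 13 1 15
f 13 15 14
f 14 15 16
f 14 16 4
f 15 1 17
f 15 17 16
f 16 17 18
f 16 18 4
f 17 1 19
f 17 19 18
f 18 19 20
f 18 20 4
f 19 1 21
f 19 21 20
f 20 21 22
f 20 22 4
f 21 1 23
f 21 23 22
f 22 23 24
f 22 24 4
f 23 1 2
f 23 2 24
f 24 2 3
f 24 3 4
f 26 28 25
f 29 26 25
f 25 28 27
f 27 29 25
f 26 32 28
f 30 26 29
f 30 32 26
f 28 32 27
f 31 29 27
f 27 32 31
f 31 30 29
f 32 30 31
f 34 36 33
f 37 34 33
f 33 36 35
f 35 37 33
f 34 40 36
f 38 34 37
f 38 40 34
f 36 40 35
f 39 37 35
f 35 40 39
f 39 38 37
f 40 38 39
f 42 41 44
f 42 44 43
f 44 41 45
f 44 45 43
f 45 41 46
f 45 46 43
f 46 41 47
f 46 47 43
f 47 41 48
f 47 48 43
f 48 41 49
f 48 49 43
f 49 41 50
f 49 50 43
f 50 41 51
f 50 51 43
f 51 41 52
f 51 52 43
f 52 41 53
f 52 53 43
f 53 41 54
f 53 54 43
f 54 41 42
f 54 42 43
f 56 55 59
f 56 59 57
f 57 59 60
f 57 60 58
f 59 55 61
f 59 61 60
f 60 61 62
f 60 62 58
f 61 55 63
f 61 63 62
f 62 63 64
f 62 64 58
f 63 55 65
f 63 65 64
f 64 65 66
f 64 66 58
f 65 55 67
f 65 67 66
f 66 67 68
f 66 68 58
f 67 55 69
f 67 69 68
f 68 69 70
f 68 70 58
f 69 55 71
f 69 71 70
f 70 71 72
f 70 72 58
f 71 55 73
f 71 73 72
f 72 73 74
f 72 74 58
f 73 55 75
f 73 75 74
f 74 75 76
f 74 76 58
f 75 55 77
f 75 77 76
f 76 77 78
f 76 78 58
f 77 55 79
f 77 79 78
f 78 79 80
f 78 80 58
f 79 55 81
f 79 81 80
f 80 81 82
f 80 82 58
f 81 55 83
f 81 83 82
f 82 83 84
f 82 84 58
f 83 55 56
f 83 56 84
f 84 56 57
f 84 57 58



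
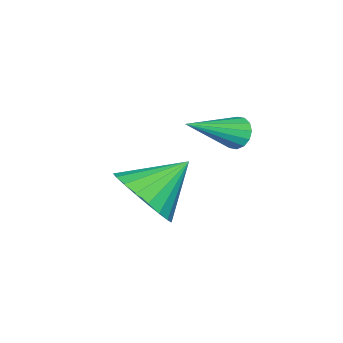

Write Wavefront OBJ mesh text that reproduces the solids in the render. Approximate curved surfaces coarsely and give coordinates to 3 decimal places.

v -0.16 -1.838 -0.605
v 0.144 -1.659 -0.987
v 1.3 -2.462 0.265
v 0.126 -1.456 -0.811
v 0.032 -1.355 -0.58
v -0.114 -1.384 -0.356
v -0.272 -1.534 -0.198
v -0.4 -1.766 -0.149
v -0.464 -2.017 -0.223
v -0.446 -2.22 -0.399
v -0.351 -2.321 -0.63
v -0.205 -2.292 -0.854
v -0.047 -2.142 -1.012
v 0.081 -1.91 -1.06
v 1.055 -3.929 -3.138
v 1.499 -4.429 -2.277
v -0.115 -3.251 -2.142
v 1.722 -4.035 -2.283
v 1.831 -3.622 -2.436
v 1.805 -3.263 -2.711
v 1.649 -3.019 -3.06
v 1.391 -2.932 -3.422
v 1.075 -3.018 -3.735
v 0.755 -3.261 -3.945
v 0.488 -3.62 -4.016
v 0.318 -4.032 -3.934
v 0.276 -4.427 -3.715
v 0.368 -4.735 -3.396
v 0.58 -4.904 -3.033
v 0.873 -4.905 -2.688
v 1.198 -4.737 -2.42
f 2 1 4
f 2 4 3
f 4 1 5
f 4 5 3
f 5 1 6
f 5 6 3
f 6 1 7
f 6 7 3
f 7 1 8
f 7 8 3
f 8 1 9
f 8 9 3
f 9 1 10
f 9 10 3
f 10 1 11
f 10 11 3
f 11 1 12
f 11 12 3
f 12 1 13
f 12 13 3
f 13 1 14
f 13 14 3
f 14 1 2
f 14 2 3
f 16 15 18
f 16 18 17
f 18 15 19
f 18 19 17
f 19 15 20
f 19 20 17
f 20 15 21
f 20 21 17
f 21 15 22
f 21 22 17
f 22 15 23
f 22 23 17
f 23 15 24
f 23 24 17
f 24 15 25
f 24 25 17
f 25 15 26
f 25 26 17
f 26 15 27
f 26 27 17
f 27 15 28
f 27 28 17
f 28 15 29
f 28 29 17
f 29 15 30
f 29 30 17
f 30 15 31
f 30 31 17
f 31 15 16
f 31 16 17



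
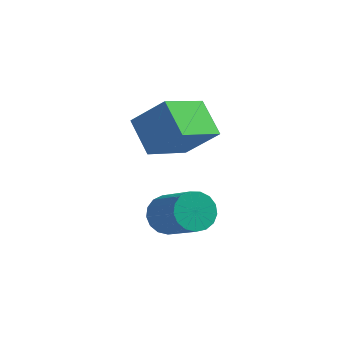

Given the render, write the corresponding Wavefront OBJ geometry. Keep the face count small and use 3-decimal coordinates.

v -2.759 -0.61 -1.352
v -2.232 -0.035 -1.374
v -1.014 -1.096 0.029
v -1.541 -1.67 0.052
v -2.463 0.066 -1.098
v -1.245 -0.995 0.305
v -2.761 0.012 -0.881
v -1.543 -1.049 0.523
v -3.059 -0.184 -0.771
v -1.841 -1.245 0.633
v -3.288 -0.478 -0.794
v -2.07 -1.539 0.61
v -3.396 -0.802 -0.945
v -2.178 -1.863 0.459
v -3.358 -1.082 -1.189
v -2.14 -2.143 0.215
v -3.183 -1.253 -1.471
v -1.965 -2.314 -0.067
v -2.911 -1.277 -1.725
v -1.693 -2.338 -0.321
v -2.604 -1.148 -1.894
v -1.386 -2.209 -0.49
v -2.332 -0.896 -1.939
v -1.114 -1.957 -0.535
v -2.159 -0.578 -1.849
v -0.941 -1.639 -0.445
v -2.123 -0.267 -1.645
v -0.905 -1.328 -0.242
v -2.56 0.973 0.64
v -3.434 -0.597 1.648
v -3.41 1.94 1.409
v -4.284 0.371 2.417
v -1.416 1.069 1.783
v -2.29 -0.5 2.791
v -2.266 2.037 2.552
v -3.14 0.467 3.56
f 2 1 5
f 2 5 3
f 3 5 6
f 3 6 4
f 5 1 7
f 5 7 6
f 6 7 8
f 6 8 4
f 7 1 9
f 7 9 8
f 8 9 10
f 8 10 4
f 9 1 11
f 9 11 10
f 10 11 12
f 10 12 4
f 11 1 13
f 11 13 12
f 12 13 14
f 12 14 4
f 13 1 15
f 13 15 14
f 14 15 16
f 14 16 4
f 15 1 17
f 15 17 16
f 16 17 18
f 16 18 4
f 17 1 19
f 17 19 18
f 18 19 20
f 18 20 4
f 19 1 21
f 19 21 20
f 20 21 22
f 20 22 4
f 21 1 23
f 21 23 22
f 22 23 24
f 22 24 4
f 23 1 25
f 23 25 24
f 24 25 26
f 24 26 4
f 25 1 27
f 25 27 26
f 26 27 28
f 26 28 4
f 27 1 2
f 27 2 28
f 28 2 3
f 28 3 4
f 30 32 29
f 33 30 29
f 29 32 31
f 31 33 29
f 30 36 32
f 34 30 33
f 34 36 30
f 32 36 31
f 35 33 31
f 31 36 35
f 35 34 33
f 36 34 35



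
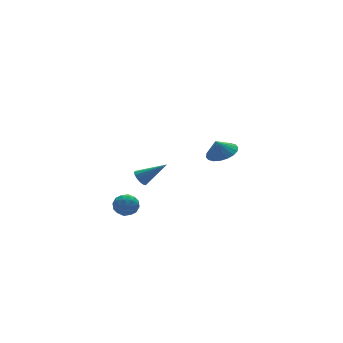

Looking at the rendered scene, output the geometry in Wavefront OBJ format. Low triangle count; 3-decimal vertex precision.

v -4.083 -0.384 -2.598
v -3.386 -0.717 -2.754
v -4.434 -1.423 -1.946
v -3.737 -1.756 -2.102
v -3.778 -1.137 -1.615
v -3.561 -0.495 -2.018
v -4.259 -1.645 -2.682
v -4.042 -1.003 -3.085
v -3.495 -1.497 -2.806
v -3.197 -1.183 -2.146
v -4.623 -0.957 -2.554
v -4.325 -0.643 -1.894
v -3.704 -0.459 -2.734
v -4.116 -1.681 -1.966
v -4.14 -1.317 -1.68
v -3.73 -1.513 -1.772
v -3.807 -0.329 -2.301
v -3.397 -0.525 -2.393
v -3.627 -0.771 -1.723
v -4.423 -1.615 -2.307
v -4.013 -1.811 -2.399
v -4.09 -0.627 -2.928
v -3.68 -0.823 -3.02
v -4.193 -1.369 -2.977
v -3.358 -1.114 -2.856
v -3.564 -1.724 -2.472
v -3.871 -1.659 -2.813
v -3.744 -1.281 -3.05
v -3.183 -0.929 -2.468
v -3.389 -1.54 -2.084
v -3.413 -1.176 -1.798
v -3.286 -0.798 -2.035
v -3.247 -1.387 -2.498
v -4.431 -0.6 -2.616
v -4.637 -1.211 -2.232
v -4.534 -1.342 -2.665
v -4.407 -0.964 -2.902
v -4.256 -0.416 -2.228
v -4.462 -1.026 -1.844
v -4.076 -0.859 -1.65
v -3.949 -0.481 -1.887
v -4.573 -0.753 -2.202
v -2.947 -0.913 -0.534
v -2.571 -0.554 -0.769
v -1.653 -1.567 0.534
v -2.685 -0.407 -0.54
v -2.869 -0.395 -0.31
v -3.074 -0.522 -0.139
v -3.245 -0.754 -0.075
v -3.336 -1.028 -0.133
v -3.322 -1.272 -0.299
v -3.208 -1.42 -0.527
v -3.024 -1.432 -0.758
v -2.819 -1.305 -0.928
v -2.649 -1.073 -0.993
v -2.558 -0.798 -0.934
v 3.909 2.335 -1.8
v 4.52 1.589 -1.498
v 3.511 2.405 -0.82
v 4.767 1.958 -1.424
v 4.844 2.4 -1.424
v 4.736 2.83 -1.499
v 4.464 3.162 -1.634
v 4.083 3.33 -1.801
v 3.666 3.3 -1.968
v 3.298 3.08 -2.102
v 3.051 2.712 -2.176
v 2.974 2.269 -2.175
v 3.082 1.839 -2.1
v 3.354 1.507 -1.966
v 3.736 1.34 -1.798
v 4.152 1.369 -1.631
f 1 38 17
f 38 12 41
f 17 41 6
f 38 41 17
f 1 17 13
f 17 6 18
f 13 18 2
f 17 18 13
f 1 13 22
f 13 2 23
f 22 23 8
f 13 23 22
f 1 22 34
f 22 8 37
f 34 37 11
f 22 37 34
f 1 34 38
f 34 11 42
f 38 42 12
f 34 42 38
f 2 18 29
f 18 6 32
f 29 32 10
f 18 32 29
f 6 41 19
f 41 12 40
f 19 40 5
f 41 40 19
f 12 42 39
f 42 11 35
f 39 35 3
f 42 35 39
f 11 37 36
f 37 8 24
f 36 24 7
f 37 24 36
f 8 23 28
f 23 2 25
f 28 25 9
f 23 25 28
f 4 30 16
f 30 10 31
f 16 31 5
f 30 31 16
f 4 16 14
f 16 5 15
f 14 15 3
f 16 15 14
f 4 14 21
f 14 3 20
f 21 20 7
f 14 20 21
f 4 21 26
f 21 7 27
f 26 27 9
f 21 27 26
f 4 26 30
f 26 9 33
f 30 33 10
f 26 33 30
f 5 31 19
f 31 10 32
f 19 32 6
f 31 32 19
f 3 15 39
f 15 5 40
f 39 40 12
f 15 40 39
f 7 20 36
f 20 3 35
f 36 35 11
f 20 35 36
f 9 27 28
f 27 7 24
f 28 24 8
f 27 24 28
f 10 33 29
f 33 9 25
f 29 25 2
f 33 25 29
f 44 43 46
f 44 46 45
f 46 43 47
f 46 47 45
f 47 43 48
f 47 48 45
f 48 43 49
f 48 49 45
f 49 43 50
f 49 50 45
f 50 43 51
f 50 51 45
f 51 43 52
f 51 52 45
f 52 43 53
f 52 53 45
f 53 43 54
f 53 54 45
f 54 43 55
f 54 55 45
f 55 43 56
f 55 56 45
f 56 43 44
f 56 44 45
f 58 57 60
f 58 60 59
f 60 57 61
f 60 61 59
f 61 57 62
f 61 62 59
f 62 57 63
f 62 63 59
f 63 57 64
f 63 64 59
f 64 57 65
f 64 65 59
f 65 57 66
f 65 66 59
f 66 57 67
f 66 67 59
f 67 57 68
f 67 68 59
f 68 57 69
f 68 69 59
f 69 57 70
f 69 70 59
f 70 57 71
f 70 71 59
f 71 57 72
f 71 72 59
f 72 57 58
f 72 58 59



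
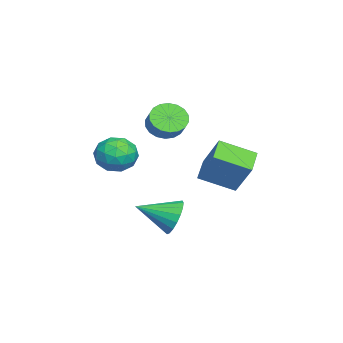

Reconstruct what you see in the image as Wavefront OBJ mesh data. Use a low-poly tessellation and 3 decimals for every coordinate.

v -3.973 -1.293 2.38
v -3.292 -1.138 1.636
v -2.566 -0.773 2.377
v -3.247 -0.927 3.12
v -3.512 -0.742 1.656
v -2.786 -0.376 2.396
v -3.823 -0.454 1.819
v -3.097 -0.089 2.56
v -4.164 -0.333 2.093
v -3.438 0.033 2.834
v -4.467 -0.401 2.424
v -3.741 -0.036 3.165
v -4.672 -0.647 2.746
v -3.946 -0.281 3.487
v -4.739 -1.02 2.996
v -4.013 -0.654 3.737
v -4.654 -1.447 3.123
v -3.928 -1.082 3.864
v -4.434 -1.844 3.104
v -3.708 -1.478 3.844
v -4.123 -2.131 2.94
v -3.397 -1.766 3.681
v -3.782 -2.253 2.666
v -3.056 -1.887 3.407
v -3.479 -2.184 2.335
v -2.753 -1.819 3.076
v -3.274 -1.939 2.013
v -2.548 -1.573 2.754
v -3.207 -1.566 1.763
v -2.481 -1.2 2.504
v 0.77 -2.286 1.078
v 1.265 -2.714 2.032
v -0.845 -3.106 1.548
v -0.35 -3.534 2.502
v -0.541 -2.397 2.409
v 0.458 -1.89 2.119
v -0.038 -3.93 1.461
v 0.961 -3.423 1.171
v 0.765 -3.73 2.269
v 0.455 -2.782 2.855
v -0.035 -3.038 0.725
v -0.345 -2.09 1.311
v 1.159 -2.428 1.514
v -0.739 -3.392 2.066
v -0.851 -2.724 2.012
v -0.561 -2.975 2.572
v 0.685 -1.944 1.565
v 0.976 -2.195 2.126
v -0.086 -2.009 2.347
v -0.556 -3.625 1.454
v -0.265 -3.876 2.015
v 0.981 -2.845 1.008
v 1.271 -3.096 1.568
v 0.506 -3.811 1.233
v 1.157 -3.277 2.214
v 0.207 -3.759 2.49
v 0.391 -3.991 1.878
v 0.978 -3.693 1.708
v 0.974 -2.72 2.558
v 0.024 -3.202 2.834
v -0.087 -2.533 2.78
v 0.499 -2.235 2.609
v 0.68 -3.317 2.697
v 0.396 -2.618 0.746
v -0.554 -3.1 1.022
v -0.079 -3.585 0.971
v 0.507 -3.287 0.8
v 0.213 -2.061 1.09
v -0.737 -2.543 1.366
v -0.558 -2.127 1.872
v 0.029 -1.829 1.702
v -0.26 -2.503 0.883
v 0.855 1.164 0.76
v -0.522 1.226 1.326
v 0.607 2.977 -0.046
v -0.77 3.039 0.52
v 1.61 2.041 2.5
v 0.233 2.103 3.066
v 1.362 3.854 1.694
v -0.015 3.916 2.26
v 2.004 0.281 -1.424
v 2.462 -0.009 -2.358
v 2.416 -1.541 -0.656
v 2.83 0.178 -2.112
v 3.034 0.386 -1.729
v 3.035 0.572 -1.286
v 2.831 0.701 -0.871
v 2.463 0.747 -0.564
v 2.005 0.701 -0.428
v 1.546 0.571 -0.49
v 1.178 0.384 -0.736
v 0.973 0.177 -1.118
v 0.973 -0.01 -1.561
v 1.177 -0.139 -1.977
v 1.544 -0.185 -2.283
v 2.003 -0.138 -2.419
v -2.786 -3.676 -0.24
v -2.376 -3.318 -0.072
v -3.063 -3.246 1.449
v -3.474 -3.604 1.28
v -2.59 -3.145 -0.177
v -3.277 -3.072 1.344
v -2.857 -3.114 -0.299
v -3.544 -3.041 1.221
v -3.105 -3.233 -0.405
v -3.792 -3.161 1.115
v -3.267 -3.472 -0.467
v -3.955 -3.399 1.053
v -3.301 -3.765 -0.469
v -3.988 -3.692 1.052
v -3.197 -4.034 -0.409
v -3.884 -3.962 1.112
v -2.983 -4.208 -0.304
v -3.67 -4.135 1.217
v -2.716 -4.239 -0.181
v -3.403 -4.166 1.339
v -2.468 -4.119 -0.075
v -3.155 -4.047 1.445
v -2.305 -3.881 -0.013
v -2.993 -3.808 1.507
v -2.272 -3.588 -0.012
v -2.959 -3.515 1.509
f 2 1 5
f 2 5 3
f 3 5 6
f 3 6 4
f 5 1 7
f 5 7 6
f 6 7 8
f 6 8 4
f 7 1 9
f 7 9 8
f 8 9 10
f 8 10 4
f 9 1 11
f 9 11 10
f 10 11 12
f 10 12 4
f 11 1 13
f 11 13 12
f 12 13 14
f 12 14 4
f 13 1 15
f 13 15 14
f 14 15 16
f 14 16 4
f 15 1 17
f 15 17 16
f 16 17 18
f 16 18 4
f 17 1 19
f 17 19 18
f 18 19 20
f 18 20 4
f 19 1 21
f 19 21 20
f 20 21 22
f 20 22 4
f 21 1 23
f 21 23 22
f 22 23 24
f 22 24 4
f 23 1 25
f 23 25 24
f 24 25 26
f 24 26 4
f 25 1 27
f 25 27 26
f 26 27 28
f 26 28 4
f 27 1 29
f 27 29 28
f 28 29 30
f 28 30 4
f 29 1 2
f 29 2 30
f 30 2 3
f 30 3 4
f 31 68 47
f 68 42 71
f 47 71 36
f 68 71 47
f 31 47 43
f 47 36 48
f 43 48 32
f 47 48 43
f 31 43 52
f 43 32 53
f 52 53 38
f 43 53 52
f 31 52 64
f 52 38 67
f 64 67 41
f 52 67 64
f 31 64 68
f 64 41 72
f 68 72 42
f 64 72 68
f 32 48 59
f 48 36 62
f 59 62 40
f 48 62 59
f 36 71 49
f 71 42 70
f 49 70 35
f 71 70 49
f 42 72 69
f 72 41 65
f 69 65 33
f 72 65 69
f 41 67 66
f 67 38 54
f 66 54 37
f 67 54 66
f 38 53 58
f 53 32 55
f 58 55 39
f 53 55 58
f 34 60 46
f 60 40 61
f 46 61 35
f 60 61 46
f 34 46 44
f 46 35 45
f 44 45 33
f 46 45 44
f 34 44 51
f 44 33 50
f 51 50 37
f 44 50 51
f 34 51 56
f 51 37 57
f 56 57 39
f 51 57 56
f 34 56 60
f 56 39 63
f 60 63 40
f 56 63 60
f 35 61 49
f 61 40 62
f 49 62 36
f 61 62 49
f 33 45 69
f 45 35 70
f 69 70 42
f 45 70 69
f 37 50 66
f 50 33 65
f 66 65 41
f 50 65 66
f 39 57 58
f 57 37 54
f 58 54 38
f 57 54 58
f 40 63 59
f 63 39 55
f 59 55 32
f 63 55 59
f 74 76 73
f 77 74 73
f 73 76 75
f 75 77 73
f 74 80 76
f 78 74 77
f 78 80 74
f 76 80 75
f 79 77 75
f 75 80 79
f 79 78 77
f 80 78 79
f 82 81 84
f 82 84 83
f 84 81 85
f 84 85 83
f 85 81 86
f 85 86 83
f 86 81 87
f 86 87 83
f 87 81 88
f 87 88 83
f 88 81 89
f 88 89 83
f 89 81 90
f 89 90 83
f 90 81 91
f 90 91 83
f 91 81 92
f 91 92 83
f 92 81 93
f 92 93 83
f 93 81 94
f 93 94 83
f 94 81 95
f 94 95 83
f 95 81 96
f 95 96 83
f 96 81 82
f 96 82 83
f 98 97 101
f 98 101 99
f 99 101 102
f 99 102 100
f 101 97 103
f 101 103 102
f 102 103 104
f 102 104 100
f 103 97 105
f 103 105 104
f 104 105 106
f 104 106 100
f 105 97 107
f 105 107 106
f 106 107 108
f 106 108 100
f 107 97 109
f 107 109 108
f 108 109 110
f 108 110 100
f 109 97 111
f 109 111 110
f 110 111 112
f 110 112 100
f 111 97 113
f 111 113 112
f 112 113 114
f 112 114 100
f 113 97 115
f 113 115 114
f 114 115 116
f 114 116 100
f 115 97 117
f 115 117 116
f 116 117 118
f 116 118 100
f 117 97 119
f 117 119 118
f 118 119 120
f 118 120 100
f 119 97 121
f 119 121 120
f 120 121 122
f 120 122 100
f 121 97 98
f 121 98 122
f 122 98 99
f 122 99 100



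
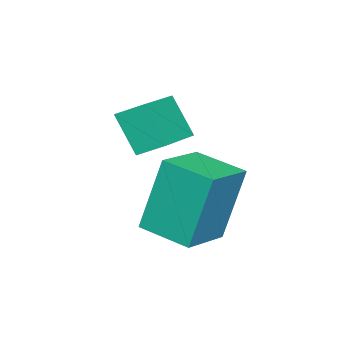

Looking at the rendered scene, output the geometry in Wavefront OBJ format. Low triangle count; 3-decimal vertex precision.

v -1.853 -1.518 -3.102
v -2.254 -1.117 -1.017
v -1.691 -0.127 -3.338
v -2.092 0.274 -1.254
v -0.428 -1.634 -2.806
v -0.829 -1.233 -0.722
v -0.266 -0.243 -3.043
v -0.667 0.158 -0.958
v -3.905 -2.895 -1.844
v -4.084 -3.601 -0.696
v -4.048 -2.163 -1.416
v -4.227 -2.87 -0.268
v -2.273 -2.77 -1.512
v -2.452 -3.477 -0.364
v -2.416 -2.039 -1.084
v -2.595 -2.745 0.064
f 2 4 1
f 5 2 1
f 1 4 3
f 3 5 1
f 2 8 4
f 6 2 5
f 6 8 2
f 4 8 3
f 7 5 3
f 3 8 7
f 7 6 5
f 8 6 7
f 10 12 9
f 13 10 9
f 9 12 11
f 11 13 9
f 10 16 12
f 14 10 13
f 14 16 10
f 12 16 11
f 15 13 11
f 11 16 15
f 15 14 13
f 16 14 15



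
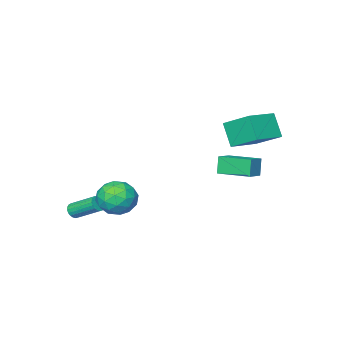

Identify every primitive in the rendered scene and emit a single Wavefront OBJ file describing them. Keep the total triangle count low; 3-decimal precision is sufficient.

v -4.043 1.313 3.096
v -4.476 2.998 4.142
v -3.866 2.231 1.689
v -4.3 3.917 2.734
v -2.08 1.563 3.506
v -2.514 3.249 4.551
v -1.904 2.482 2.098
v -2.337 4.167 3.144
v 4.187 -3.789 -3.551
v 4.487 -3.458 -3.855
v 3.854 -1.961 -2.852
v 3.553 -2.291 -2.549
v 4.294 -3.463 -3.969
v 3.66 -1.966 -2.966
v 4.082 -3.525 -4.011
v 3.449 -2.028 -3.008
v 3.888 -3.632 -3.973
v 3.255 -2.135 -2.971
v 3.746 -3.766 -3.863
v 3.113 -2.269 -2.86
v 3.68 -3.904 -3.698
v 3.047 -2.407 -2.696
v 3.702 -4.022 -3.509
v 3.068 -2.525 -2.506
v 3.807 -4.1 -3.326
v 3.174 -2.603 -2.323
v 3.978 -4.124 -3.183
v 3.345 -2.627 -2.18
v 4.186 -4.089 -3.103
v 3.552 -2.592 -2.1
v 4.393 -4.003 -3.101
v 3.759 -2.506 -2.098
v 4.565 -3.88 -3.176
v 3.931 -2.383 -2.174
v 4.671 -3.741 -3.317
v 4.037 -2.244 -2.314
v 4.694 -3.61 -3.498
v 4.06 -2.113 -2.495
v 4.629 -3.51 -3.688
v 3.995 -2.013 -2.686
v 3.395 0.397 -2.139
v 4.534 0.064 -1.775
v 2.606 -1.044 -0.985
v 3.745 -1.377 -0.621
v 3.27 -0.29 -0.256
v 3.757 0.6 -0.97
v 3.383 -1.58 -1.79
v 3.87 -0.69 -2.504
v 4.526 -1.158 -1.56
v 4.457 -0.36 -0.612
v 2.683 -0.62 -2.148
v 2.614 0.178 -1.2
v 4.034 0.357 -2.058
v 3.106 -1.337 -0.702
v 2.827 -0.698 -0.487
v 3.497 -0.894 -0.274
v 3.577 0.672 -1.585
v 4.247 0.477 -1.371
v 3.504 0.268 -0.478
v 2.893 -1.457 -1.389
v 3.563 -1.652 -1.175
v 3.643 -0.086 -2.486
v 4.313 -0.282 -2.273
v 3.636 -1.248 -2.282
v 4.698 -0.557 -1.718
v 4.235 -1.404 -1.04
v 4.022 -1.523 -1.727
v 4.308 -1 -2.146
v 4.658 -0.088 -1.161
v 4.194 -0.935 -0.483
v 3.915 -0.296 -0.268
v 4.201 0.227 -0.688
v 4.653 -0.806 -1.035
v 2.946 -0.045 -2.277
v 2.482 -0.892 -1.599
v 2.939 -1.207 -2.072
v 3.225 -0.684 -2.492
v 2.905 0.424 -1.72
v 2.442 -0.423 -1.042
v 2.832 0.02 -0.614
v 3.118 0.543 -1.033
v 2.487 -0.174 -1.725
v -1.777 2.371 0.139
v -2.068 2.106 1.24
v -2.553 4.21 0.377
v -2.845 3.944 1.478
v -0.755 2.756 0.502
v -1.047 2.49 1.603
v -1.532 4.594 0.74
v -1.823 4.329 1.841
f 2 4 1
f 5 2 1
f 1 4 3
f 3 5 1
f 2 8 4
f 6 2 5
f 6 8 2
f 4 8 3
f 7 5 3
f 3 8 7
f 7 6 5
f 8 6 7
f 10 9 13
f 10 13 11
f 11 13 14
f 11 14 12
f 13 9 15
f 13 15 14
f 14 15 16
f 14 16 12
f 15 9 17
f 15 17 16
f 16 17 18
f 16 18 12
f 17 9 19
f 17 19 18
f 18 19 20
f 18 20 12
f 19 9 21
f 19 21 20
f 20 21 22
f 20 22 12
f 21 9 23
f 21 23 22
f 22 23 24
f 22 24 12
f 23 9 25
f 23 25 24
f 24 25 26
f 24 26 12
f 25 9 27
f 25 27 26
f 26 27 28
f 26 28 12
f 27 9 29
f 27 29 28
f 28 29 30
f 28 30 12
f 29 9 31
f 29 31 30
f 30 31 32
f 30 32 12
f 31 9 33
f 31 33 32
f 32 33 34
f 32 34 12
f 33 9 35
f 33 35 34
f 34 35 36
f 34 36 12
f 35 9 37
f 35 37 36
f 36 37 38
f 36 38 12
f 37 9 39
f 37 39 38
f 38 39 40
f 38 40 12
f 39 9 10
f 39 10 40
f 40 10 11
f 40 11 12
f 41 78 57
f 78 52 81
f 57 81 46
f 78 81 57
f 41 57 53
f 57 46 58
f 53 58 42
f 57 58 53
f 41 53 62
f 53 42 63
f 62 63 48
f 53 63 62
f 41 62 74
f 62 48 77
f 74 77 51
f 62 77 74
f 41 74 78
f 74 51 82
f 78 82 52
f 74 82 78
f 42 58 69
f 58 46 72
f 69 72 50
f 58 72 69
f 46 81 59
f 81 52 80
f 59 80 45
f 81 80 59
f 52 82 79
f 82 51 75
f 79 75 43
f 82 75 79
f 51 77 76
f 77 48 64
f 76 64 47
f 77 64 76
f 48 63 68
f 63 42 65
f 68 65 49
f 63 65 68
f 44 70 56
f 70 50 71
f 56 71 45
f 70 71 56
f 44 56 54
f 56 45 55
f 54 55 43
f 56 55 54
f 44 54 61
f 54 43 60
f 61 60 47
f 54 60 61
f 44 61 66
f 61 47 67
f 66 67 49
f 61 67 66
f 44 66 70
f 66 49 73
f 70 73 50
f 66 73 70
f 45 71 59
f 71 50 72
f 59 72 46
f 71 72 59
f 43 55 79
f 55 45 80
f 79 80 52
f 55 80 79
f 47 60 76
f 60 43 75
f 76 75 51
f 60 75 76
f 49 67 68
f 67 47 64
f 68 64 48
f 67 64 68
f 50 73 69
f 73 49 65
f 69 65 42
f 73 65 69
f 84 86 83
f 87 84 83
f 83 86 85
f 85 87 83
f 84 90 86
f 88 84 87
f 88 90 84
f 86 90 85
f 89 87 85
f 85 90 89
f 89 88 87
f 90 88 89



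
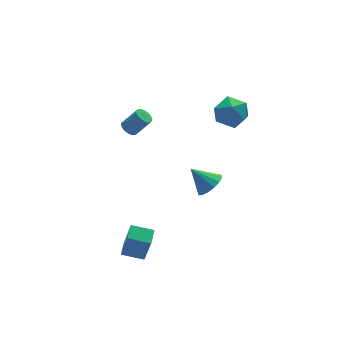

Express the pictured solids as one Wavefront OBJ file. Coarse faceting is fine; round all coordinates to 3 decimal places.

v 3.972 1.073 2.972
v 4.664 0.312 2.752
v 3.116 0.708 1.548
v 3.808 -0.053 1.328
v 3.149 -0.161 2.139
v 3.677 0.065 3.02
v 4.103 0.955 1.28
v 4.631 1.181 2.161
v 4.744 0.239 1.706
v 4.155 -0.45 2.237
v 3.625 1.47 2.063
v 3.036 0.781 2.594
v -0.701 3.096 0.575
v -0.405 2.787 0.263
v 0.337 2.495 1.252
v 0.041 2.804 1.565
v -0.298 2.996 0.245
v 0.443 2.705 1.234
v -0.272 3.226 0.292
v 0.469 2.935 1.282
v -0.33 3.43 0.396
v 0.411 3.138 1.385
v -0.462 3.567 0.535
v 0.279 3.276 1.525
v -0.641 3.611 0.682
v 0.1 3.32 1.672
v -0.832 3.553 0.808
v -0.091 3.262 1.798
v -0.997 3.405 0.888
v -0.255 3.113 1.877
v -1.103 3.195 0.906
v -0.362 2.904 1.895
v -1.129 2.965 0.858
v -0.388 2.674 1.848
v -1.071 2.762 0.755
v -0.33 2.47 1.744
v -0.939 2.624 0.615
v -0.198 2.333 1.605
v -0.76 2.58 0.468
v -0.019 2.289 1.458
v -0.569 2.638 0.342
v 0.172 2.347 1.332
v 0.85 -2.942 0.433
v 1.305 -2.293 0.223
v 0.17 -2.158 1.387
v 0.966 -2.276 -0.032
v 0.596 -2.438 -0.162
v 0.294 -2.735 -0.133
v 0.141 -3.087 0.047
v 0.177 -3.4 0.331
v 0.394 -3.591 0.642
v 0.733 -3.608 0.897
v 1.103 -3.446 1.027
v 1.405 -3.15 0.999
v 1.559 -2.797 0.818
v 1.522 -2.484 0.534
v -3.833 -2.329 -3.807
v -3.706 -2.877 -1.919
v -3.306 -1.631 -3.64
v -3.179 -2.179 -1.752
v -2.861 -3.001 -4.068
v -2.734 -3.549 -2.18
v -2.334 -2.303 -3.901
v -2.207 -2.851 -2.013
f 1 12 6
f 1 6 2
f 1 2 8
f 1 8 11
f 1 11 12
f 2 6 10
f 6 12 5
f 12 11 3
f 11 8 7
f 8 2 9
f 4 10 5
f 4 5 3
f 4 3 7
f 4 7 9
f 4 9 10
f 5 10 6
f 3 5 12
f 7 3 11
f 9 7 8
f 10 9 2
f 14 13 17
f 14 17 15
f 15 17 18
f 15 18 16
f 17 13 19
f 17 19 18
f 18 19 20
f 18 20 16
f 19 13 21
f 19 21 20
f 20 21 22
f 20 22 16
f 21 13 23
f 21 23 22
f 22 23 24
f 22 24 16
f 23 13 25
f 23 25 24
f 24 25 26
f 24 26 16
f 25 13 27
f 25 27 26
f 26 27 28
f 26 28 16
f 27 13 29
f 27 29 28
f 28 29 30
f 28 30 16
f 29 13 31
f 29 31 30
f 30 31 32
f 30 32 16
f 31 13 33
f 31 33 32
f 32 33 34
f 32 34 16
f 33 13 35
f 33 35 34
f 34 35 36
f 34 36 16
f 35 13 37
f 35 37 36
f 36 37 38
f 36 38 16
f 37 13 39
f 37 39 38
f 38 39 40
f 38 40 16
f 39 13 41
f 39 41 40
f 40 41 42
f 40 42 16
f 41 13 14
f 41 14 42
f 42 14 15
f 42 15 16
f 44 43 46
f 44 46 45
f 46 43 47
f 46 47 45
f 47 43 48
f 47 48 45
f 48 43 49
f 48 49 45
f 49 43 50
f 49 50 45
f 50 43 51
f 50 51 45
f 51 43 52
f 51 52 45
f 52 43 53
f 52 53 45
f 53 43 54
f 53 54 45
f 54 43 55
f 54 55 45
f 55 43 56
f 55 56 45
f 56 43 44
f 56 44 45
f 58 60 57
f 61 58 57
f 57 60 59
f 59 61 57
f 58 64 60
f 62 58 61
f 62 64 58
f 60 64 59
f 63 61 59
f 59 64 63
f 63 62 61
f 64 62 63

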